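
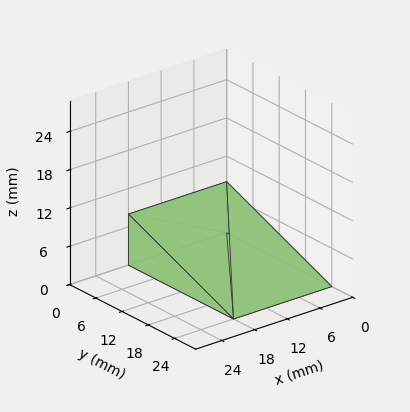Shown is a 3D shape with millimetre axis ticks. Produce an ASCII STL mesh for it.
Reading the render: the shape is a wedge (ramp): 18 × 24 mm base, rising to 8 mm along the y=0 edge and sloping linearly to z=0 at y=24 (dimensions read to the nearest mm from the axis ticks). For the STL, each face is triangulated and given an outward normal.

solid part
  facet normal 0.0000 0.0000 -1.0000
    outer loop
      vertex 18.000 24.000 0.000
      vertex 18.000 0.000 0.000
      vertex 0.000 0.000 0.000
    endloop
  endfacet
  facet normal 0.0000 0.0000 -1.0000
    outer loop
      vertex 0.000 24.000 0.000
      vertex 18.000 24.000 0.000
      vertex 0.000 0.000 0.000
    endloop
  endfacet
  facet normal 0.0000 -1.0000 0.0000
    outer loop
      vertex 0.000 0.000 0.000
      vertex 18.000 0.000 0.000
      vertex 18.000 0.000 8.000
    endloop
  endfacet
  facet normal 0.0000 -1.0000 0.0000
    outer loop
      vertex 0.000 0.000 0.000
      vertex 18.000 0.000 8.000
      vertex 0.000 0.000 8.000
    endloop
  endfacet
  facet normal 0.0000 0.3162 0.9487
    outer loop
      vertex 0.000 0.000 8.000
      vertex 18.000 0.000 8.000
      vertex 18.000 24.000 0.000
    endloop
  endfacet
  facet normal 0.0000 0.3162 0.9487
    outer loop
      vertex 0.000 0.000 8.000
      vertex 18.000 24.000 0.000
      vertex 0.000 24.000 0.000
    endloop
  endfacet
  facet normal -1.0000 0.0000 0.0000
    outer loop
      vertex 0.000 0.000 8.000
      vertex 0.000 24.000 0.000
      vertex 0.000 0.000 0.000
    endloop
  endfacet
  facet normal 1.0000 0.0000 0.0000
    outer loop
      vertex 18.000 0.000 0.000
      vertex 18.000 24.000 0.000
      vertex 18.000 0.000 8.000
    endloop
  endfacet
endsolid part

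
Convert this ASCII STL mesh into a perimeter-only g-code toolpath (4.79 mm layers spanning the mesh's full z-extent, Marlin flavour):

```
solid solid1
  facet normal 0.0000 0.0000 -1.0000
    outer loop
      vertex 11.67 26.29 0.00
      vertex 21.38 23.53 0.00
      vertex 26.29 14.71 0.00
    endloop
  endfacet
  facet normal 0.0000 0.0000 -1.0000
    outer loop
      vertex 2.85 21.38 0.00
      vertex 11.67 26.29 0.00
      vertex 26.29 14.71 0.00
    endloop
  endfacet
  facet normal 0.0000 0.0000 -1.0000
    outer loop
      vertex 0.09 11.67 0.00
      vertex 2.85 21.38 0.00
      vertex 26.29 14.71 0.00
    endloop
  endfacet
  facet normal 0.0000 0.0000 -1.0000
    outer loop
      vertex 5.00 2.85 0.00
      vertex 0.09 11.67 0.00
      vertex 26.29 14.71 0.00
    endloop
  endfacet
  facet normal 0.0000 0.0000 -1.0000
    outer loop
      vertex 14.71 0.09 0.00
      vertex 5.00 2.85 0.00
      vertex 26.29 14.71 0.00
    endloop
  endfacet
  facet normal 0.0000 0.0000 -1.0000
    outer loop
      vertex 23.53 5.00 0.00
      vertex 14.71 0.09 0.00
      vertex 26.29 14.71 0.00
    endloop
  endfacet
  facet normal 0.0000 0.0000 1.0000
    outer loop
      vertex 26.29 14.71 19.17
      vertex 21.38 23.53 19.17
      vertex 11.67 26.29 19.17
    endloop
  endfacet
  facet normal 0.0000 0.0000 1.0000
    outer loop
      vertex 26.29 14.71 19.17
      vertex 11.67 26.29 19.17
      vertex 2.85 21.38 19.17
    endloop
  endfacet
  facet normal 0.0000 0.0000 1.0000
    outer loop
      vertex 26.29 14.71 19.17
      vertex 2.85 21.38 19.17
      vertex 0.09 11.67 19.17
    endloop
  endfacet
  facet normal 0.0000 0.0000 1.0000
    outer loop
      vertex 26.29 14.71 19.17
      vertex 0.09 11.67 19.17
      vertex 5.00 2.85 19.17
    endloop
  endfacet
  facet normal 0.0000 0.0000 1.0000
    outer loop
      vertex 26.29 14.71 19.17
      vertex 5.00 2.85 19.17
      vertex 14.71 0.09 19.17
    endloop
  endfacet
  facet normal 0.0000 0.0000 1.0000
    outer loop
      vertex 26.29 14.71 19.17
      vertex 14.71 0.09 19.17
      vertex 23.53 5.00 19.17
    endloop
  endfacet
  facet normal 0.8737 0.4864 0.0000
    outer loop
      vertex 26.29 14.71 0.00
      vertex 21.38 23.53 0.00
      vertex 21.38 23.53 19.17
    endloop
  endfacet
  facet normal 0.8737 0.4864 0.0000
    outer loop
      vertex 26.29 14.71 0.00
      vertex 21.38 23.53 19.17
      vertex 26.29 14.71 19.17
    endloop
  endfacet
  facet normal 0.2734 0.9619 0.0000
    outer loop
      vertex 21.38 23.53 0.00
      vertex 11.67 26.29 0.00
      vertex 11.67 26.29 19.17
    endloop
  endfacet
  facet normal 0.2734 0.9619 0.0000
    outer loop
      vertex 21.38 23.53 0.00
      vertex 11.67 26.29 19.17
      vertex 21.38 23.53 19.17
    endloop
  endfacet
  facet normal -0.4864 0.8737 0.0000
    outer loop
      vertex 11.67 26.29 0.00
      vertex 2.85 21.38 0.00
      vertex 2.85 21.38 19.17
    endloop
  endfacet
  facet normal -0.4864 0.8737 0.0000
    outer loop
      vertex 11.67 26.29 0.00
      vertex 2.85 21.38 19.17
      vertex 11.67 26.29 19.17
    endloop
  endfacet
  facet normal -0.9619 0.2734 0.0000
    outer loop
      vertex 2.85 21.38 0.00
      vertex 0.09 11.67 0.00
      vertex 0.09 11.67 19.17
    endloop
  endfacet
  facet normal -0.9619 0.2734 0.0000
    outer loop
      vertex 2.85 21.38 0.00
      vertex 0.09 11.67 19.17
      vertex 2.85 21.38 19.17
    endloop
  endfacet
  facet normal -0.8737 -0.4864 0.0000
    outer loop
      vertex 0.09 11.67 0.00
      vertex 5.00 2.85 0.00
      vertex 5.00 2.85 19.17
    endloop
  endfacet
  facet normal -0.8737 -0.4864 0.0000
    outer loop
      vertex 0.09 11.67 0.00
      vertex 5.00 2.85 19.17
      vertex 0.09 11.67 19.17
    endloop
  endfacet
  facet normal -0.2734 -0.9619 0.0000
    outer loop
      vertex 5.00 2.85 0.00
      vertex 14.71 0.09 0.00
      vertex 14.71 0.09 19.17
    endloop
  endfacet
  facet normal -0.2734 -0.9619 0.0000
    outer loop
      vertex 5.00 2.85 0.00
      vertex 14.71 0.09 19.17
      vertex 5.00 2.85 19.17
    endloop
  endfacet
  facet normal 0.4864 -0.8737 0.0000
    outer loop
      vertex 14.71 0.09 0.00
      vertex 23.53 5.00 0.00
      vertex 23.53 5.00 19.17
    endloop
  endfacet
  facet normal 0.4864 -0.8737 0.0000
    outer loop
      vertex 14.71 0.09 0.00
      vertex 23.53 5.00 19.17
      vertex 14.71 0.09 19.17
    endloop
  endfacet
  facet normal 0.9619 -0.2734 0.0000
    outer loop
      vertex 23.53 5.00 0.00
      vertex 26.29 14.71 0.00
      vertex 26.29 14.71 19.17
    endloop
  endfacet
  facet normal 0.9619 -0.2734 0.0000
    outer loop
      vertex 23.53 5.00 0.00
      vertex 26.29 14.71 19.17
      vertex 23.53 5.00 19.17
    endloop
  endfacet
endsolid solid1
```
; perimeter-only toolpath
G21 ; units = mm
G90 ; absolute positioning
G28 ; home
; layer 1
G0 Z4.79
G0 X26.29 Y14.71
G1 X21.38 Y23.53
G1 X11.67 Y26.29
G1 X2.85 Y21.38
G1 X0.09 Y11.67
G1 X5.00 Y2.85
G1 X14.71 Y0.09
G1 X23.53 Y5.00
G1 X26.29 Y14.71
; layer 2
G0 Z9.59
G0 X26.29 Y14.71
G1 X21.38 Y23.53
G1 X11.67 Y26.29
G1 X2.85 Y21.38
G1 X0.09 Y11.67
G1 X5.00 Y2.85
G1 X14.71 Y0.09
G1 X23.53 Y5.00
G1 X26.29 Y14.71
; layer 3
G0 Z14.38
G0 X26.29 Y14.71
G1 X21.38 Y23.53
G1 X11.67 Y26.29
G1 X2.85 Y21.38
G1 X0.09 Y11.67
G1 X5.00 Y2.85
G1 X14.71 Y0.09
G1 X23.53 Y5.00
G1 X26.29 Y14.71
; layer 4
G0 Z19.17
G0 X26.29 Y14.71
G1 X21.38 Y23.53
G1 X11.67 Y26.29
G1 X2.85 Y21.38
G1 X0.09 Y11.67
G1 X5.00 Y2.85
G1 X14.71 Y0.09
G1 X23.53 Y5.00
G1 X26.29 Y14.71
M2 ; end

The solid is a regular 8-sided prism (a cylinder approximated with 8 flat sides), circumscribed radius ≈ 13.2 mm, height ≈ 19.2 mm. Slicing at Δz = 4.79 mm — 4 equal slices spanning the solid's height, so layer i sits at z = i·h/4 — gives 4 non-empty perimeters. Each is a 8-segment closed polygon; G0 lifts to the layer z and rapids to the start vertex, then G1 traces the edges.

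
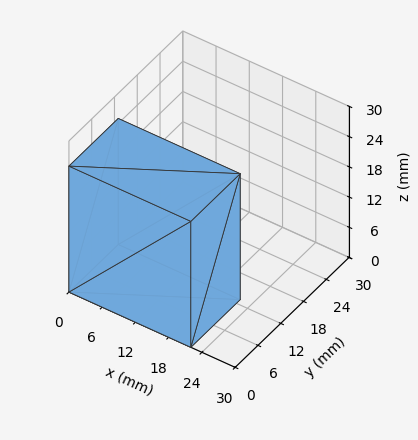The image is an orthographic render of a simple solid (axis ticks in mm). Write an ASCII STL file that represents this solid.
Reading the render: the shape is a rectangular box, roughly 22 × 13 mm footprint and 25 mm tall (dimensions read to the nearest mm from the axis ticks). For the STL, each face is triangulated and given an outward normal.

solid part
  facet normal 0.0000 0.0000 -1.0000
    outer loop
      vertex 22.00 13.00 0.00
      vertex 22.00 0.00 0.00
      vertex 0.00 0.00 0.00
    endloop
  endfacet
  facet normal 0.0000 0.0000 -1.0000
    outer loop
      vertex 0.00 13.00 0.00
      vertex 22.00 13.00 0.00
      vertex 0.00 0.00 0.00
    endloop
  endfacet
  facet normal 0.0000 0.0000 1.0000
    outer loop
      vertex 0.00 0.00 25.00
      vertex 22.00 0.00 25.00
      vertex 22.00 13.00 25.00
    endloop
  endfacet
  facet normal 0.0000 0.0000 1.0000
    outer loop
      vertex 0.00 0.00 25.00
      vertex 22.00 13.00 25.00
      vertex 0.00 13.00 25.00
    endloop
  endfacet
  facet normal 0.0000 -1.0000 0.0000
    outer loop
      vertex 0.00 0.00 0.00
      vertex 22.00 0.00 0.00
      vertex 22.00 0.00 25.00
    endloop
  endfacet
  facet normal 0.0000 -1.0000 0.0000
    outer loop
      vertex 0.00 0.00 0.00
      vertex 22.00 0.00 25.00
      vertex 0.00 0.00 25.00
    endloop
  endfacet
  facet normal 0.0000 1.0000 0.0000
    outer loop
      vertex 22.00 13.00 25.00
      vertex 22.00 13.00 0.00
      vertex 0.00 13.00 0.00
    endloop
  endfacet
  facet normal 0.0000 1.0000 0.0000
    outer loop
      vertex 0.00 13.00 25.00
      vertex 22.00 13.00 25.00
      vertex 0.00 13.00 0.00
    endloop
  endfacet
  facet normal -1.0000 0.0000 0.0000
    outer loop
      vertex 0.00 13.00 25.00
      vertex 0.00 13.00 0.00
      vertex 0.00 0.00 0.00
    endloop
  endfacet
  facet normal -1.0000 0.0000 0.0000
    outer loop
      vertex 0.00 0.00 25.00
      vertex 0.00 13.00 25.00
      vertex 0.00 0.00 0.00
    endloop
  endfacet
  facet normal 1.0000 0.0000 0.0000
    outer loop
      vertex 22.00 0.00 0.00
      vertex 22.00 13.00 0.00
      vertex 22.00 13.00 25.00
    endloop
  endfacet
  facet normal 1.0000 0.0000 0.0000
    outer loop
      vertex 22.00 0.00 0.00
      vertex 22.00 13.00 25.00
      vertex 22.00 0.00 25.00
    endloop
  endfacet
endsolid part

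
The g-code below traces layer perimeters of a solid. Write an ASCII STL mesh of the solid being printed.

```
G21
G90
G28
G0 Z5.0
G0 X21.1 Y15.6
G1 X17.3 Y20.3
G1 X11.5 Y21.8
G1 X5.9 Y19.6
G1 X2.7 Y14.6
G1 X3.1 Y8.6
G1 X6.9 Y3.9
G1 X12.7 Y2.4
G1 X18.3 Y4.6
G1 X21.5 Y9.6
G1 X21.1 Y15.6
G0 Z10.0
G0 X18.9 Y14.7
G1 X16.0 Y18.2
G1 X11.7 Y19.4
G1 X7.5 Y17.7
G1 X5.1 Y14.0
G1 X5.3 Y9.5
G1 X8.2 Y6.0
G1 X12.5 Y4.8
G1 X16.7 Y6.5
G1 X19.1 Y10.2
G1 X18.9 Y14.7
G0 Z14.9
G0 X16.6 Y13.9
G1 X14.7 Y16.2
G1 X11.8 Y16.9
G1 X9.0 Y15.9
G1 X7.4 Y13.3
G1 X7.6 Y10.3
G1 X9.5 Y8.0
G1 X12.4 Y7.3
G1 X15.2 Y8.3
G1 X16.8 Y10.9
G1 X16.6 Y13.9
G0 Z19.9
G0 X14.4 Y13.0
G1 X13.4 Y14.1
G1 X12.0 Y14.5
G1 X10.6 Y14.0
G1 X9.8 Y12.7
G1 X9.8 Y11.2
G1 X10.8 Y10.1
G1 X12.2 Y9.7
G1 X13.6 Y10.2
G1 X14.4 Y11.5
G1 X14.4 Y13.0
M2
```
solid part
  facet normal 0.0000 0.0000 -1.0000
    outer loop
      vertex 11.4 24.2 0.0
      vertex 18.6 22.3 0.0
      vertex 23.4 16.5 0.0
    endloop
  endfacet
  facet normal 0.0000 0.0000 -1.0000
    outer loop
      vertex 4.4 21.5 0.0
      vertex 11.4 24.2 0.0
      vertex 23.4 16.5 0.0
    endloop
  endfacet
  facet normal 0.0000 0.0000 -1.0000
    outer loop
      vertex 0.4 15.2 0.0
      vertex 4.4 21.5 0.0
      vertex 23.4 16.5 0.0
    endloop
  endfacet
  facet normal 0.0000 0.0000 -1.0000
    outer loop
      vertex 0.8 7.7 0.0
      vertex 0.4 15.2 0.0
      vertex 23.4 16.5 0.0
    endloop
  endfacet
  facet normal 0.0000 0.0000 -1.0000
    outer loop
      vertex 5.6 1.9 0.0
      vertex 0.8 7.7 0.0
      vertex 23.4 16.5 0.0
    endloop
  endfacet
  facet normal 0.0000 0.0000 -1.0000
    outer loop
      vertex 12.8 0.0 0.0
      vertex 5.6 1.9 0.0
      vertex 23.4 16.5 0.0
    endloop
  endfacet
  facet normal 0.0000 0.0000 -1.0000
    outer loop
      vertex 19.8 2.7 0.0
      vertex 12.8 0.0 0.0
      vertex 23.4 16.5 0.0
    endloop
  endfacet
  facet normal 0.0000 0.0000 -1.0000
    outer loop
      vertex 23.8 9.0 0.0
      vertex 19.8 2.7 0.0
      vertex 23.4 16.5 0.0
    endloop
  endfacet
  facet normal 0.6993 0.5787 0.4196
    outer loop
      vertex 23.4 16.5 0.0
      vertex 18.6 22.3 0.0
      vertex 12.1 12.1 24.9
    endloop
  endfacet
  facet normal 0.2316 0.8775 0.4199
    outer loop
      vertex 18.6 22.3 0.0
      vertex 11.4 24.2 0.0
      vertex 12.1 12.1 24.9
    endloop
  endfacet
  facet normal -0.3265 0.8465 0.4205
    outer loop
      vertex 11.4 24.2 0.0
      vertex 4.4 21.5 0.0
      vertex 12.1 12.1 24.9
    endloop
  endfacet
  facet normal -0.7660 0.4863 0.4205
    outer loop
      vertex 4.4 21.5 0.0
      vertex 0.4 15.2 0.0
      vertex 12.1 12.1 24.9
    endloop
  endfacet
  facet normal -0.9063 -0.0483 0.4198
    outer loop
      vertex 0.4 15.2 0.0
      vertex 0.8 7.7 0.0
      vertex 12.1 12.1 24.9
    endloop
  endfacet
  facet normal -0.6993 -0.5787 0.4196
    outer loop
      vertex 0.8 7.7 0.0
      vertex 5.6 1.9 0.0
      vertex 12.1 12.1 24.9
    endloop
  endfacet
  facet normal -0.2316 -0.8775 0.4199
    outer loop
      vertex 5.6 1.9 0.0
      vertex 12.8 0.0 0.0
      vertex 12.1 12.1 24.9
    endloop
  endfacet
  facet normal 0.3265 -0.8465 0.4205
    outer loop
      vertex 12.8 0.0 0.0
      vertex 19.8 2.7 0.0
      vertex 12.1 12.1 24.9
    endloop
  endfacet
  facet normal 0.7660 -0.4863 0.4205
    outer loop
      vertex 19.8 2.7 0.0
      vertex 23.8 9.0 0.0
      vertex 12.1 12.1 24.9
    endloop
  endfacet
  facet normal 0.9063 0.0483 0.4198
    outer loop
      vertex 23.8 9.0 0.0
      vertex 23.4 16.5 0.0
      vertex 12.1 12.1 24.9
    endloop
  endfacet
endsolid part

The G0 Z moves step by Δz≈5.0 mm. The G1 loops shrink linearly with z, so the solid tapers from its base footprint up to z≈24.9. Closing with a flat bottom cap and the tapered top and triangulating gives 18 facets — a regular 10-sided pyramid, base circumscribed radius ≈ 12.1 mm, apex at z ≈ 24.9 mm.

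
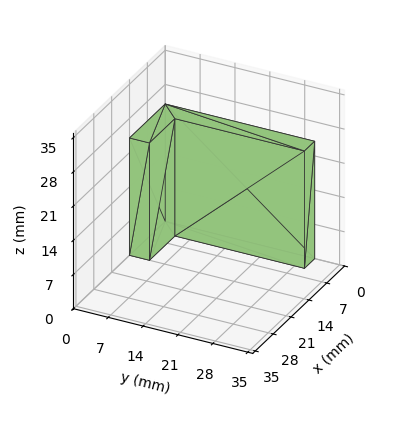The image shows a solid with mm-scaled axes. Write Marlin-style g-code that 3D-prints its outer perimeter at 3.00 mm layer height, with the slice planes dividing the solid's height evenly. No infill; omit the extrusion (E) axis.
Reading the render: the shape is an L-shaped prism: outer 14 × 30 mm, arm thicknesses ≈ 4 mm (horizontal) and 4 mm (vertical), extruded 24 mm in z (dimensions read to the nearest mm from the axis ticks). For the g-code, the solid's height is divided into equal slices at the stated Δz and each level perimeter traced with G1 moves after a G0 lift.

; perimeter-only toolpath
G21 ; units = mm
G90 ; absolute positioning
G28 ; home
; layer 1
G0 Z3.00
G0 X0.00 Y0.00
G1 X14.00 Y0.00
G1 X14.00 Y4.00
G1 X4.00 Y4.00
G1 X4.00 Y30.00
G1 X0.00 Y30.00
G1 X0.00 Y0.00
; layer 2
G0 Z6.00
G0 X0.00 Y0.00
G1 X14.00 Y0.00
G1 X14.00 Y4.00
G1 X4.00 Y4.00
G1 X4.00 Y30.00
G1 X0.00 Y30.00
G1 X0.00 Y0.00
; layer 3
G0 Z9.00
G0 X0.00 Y0.00
G1 X14.00 Y0.00
G1 X14.00 Y4.00
G1 X4.00 Y4.00
G1 X4.00 Y30.00
G1 X0.00 Y30.00
G1 X0.00 Y0.00
; layer 4
G0 Z12.00
G0 X0.00 Y0.00
G1 X14.00 Y0.00
G1 X14.00 Y4.00
G1 X4.00 Y4.00
G1 X4.00 Y30.00
G1 X0.00 Y30.00
G1 X0.00 Y0.00
; layer 5
G0 Z15.00
G0 X0.00 Y0.00
G1 X14.00 Y0.00
G1 X14.00 Y4.00
G1 X4.00 Y4.00
G1 X4.00 Y30.00
G1 X0.00 Y30.00
G1 X0.00 Y0.00
; layer 6
G0 Z18.00
G0 X0.00 Y0.00
G1 X14.00 Y0.00
G1 X14.00 Y4.00
G1 X4.00 Y4.00
G1 X4.00 Y30.00
G1 X0.00 Y30.00
G1 X0.00 Y0.00
; layer 7
G0 Z21.00
G0 X0.00 Y0.00
G1 X14.00 Y0.00
G1 X14.00 Y4.00
G1 X4.00 Y4.00
G1 X4.00 Y30.00
G1 X0.00 Y30.00
G1 X0.00 Y0.00
; layer 8
G0 Z24.00
G0 X0.00 Y0.00
G1 X14.00 Y0.00
G1 X14.00 Y4.00
G1 X4.00 Y4.00
G1 X4.00 Y30.00
G1 X0.00 Y30.00
G1 X0.00 Y0.00
M2 ; end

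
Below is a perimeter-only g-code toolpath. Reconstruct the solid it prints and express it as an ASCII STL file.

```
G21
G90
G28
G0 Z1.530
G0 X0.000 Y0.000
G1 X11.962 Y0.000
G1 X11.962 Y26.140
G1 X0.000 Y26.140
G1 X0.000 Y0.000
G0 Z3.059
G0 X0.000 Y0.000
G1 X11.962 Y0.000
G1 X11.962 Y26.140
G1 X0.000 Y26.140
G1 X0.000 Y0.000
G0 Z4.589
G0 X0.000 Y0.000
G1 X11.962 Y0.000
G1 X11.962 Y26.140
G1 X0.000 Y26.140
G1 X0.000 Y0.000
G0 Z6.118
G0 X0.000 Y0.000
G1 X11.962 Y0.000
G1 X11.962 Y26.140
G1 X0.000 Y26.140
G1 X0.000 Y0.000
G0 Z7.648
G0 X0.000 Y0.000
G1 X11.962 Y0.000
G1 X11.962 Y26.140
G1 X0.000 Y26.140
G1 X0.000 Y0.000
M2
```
solid part
  facet normal 0.0000 0.0000 -1.0000
    outer loop
      vertex 11.962 26.140 0.000
      vertex 11.962 0.000 0.000
      vertex 0.000 0.000 0.000
    endloop
  endfacet
  facet normal 0.0000 0.0000 -1.0000
    outer loop
      vertex 0.000 26.140 0.000
      vertex 11.962 26.140 0.000
      vertex 0.000 0.000 0.000
    endloop
  endfacet
  facet normal 0.0000 0.0000 1.0000
    outer loop
      vertex 0.000 0.000 7.648
      vertex 11.962 0.000 7.648
      vertex 11.962 26.140 7.648
    endloop
  endfacet
  facet normal 0.0000 0.0000 1.0000
    outer loop
      vertex 0.000 0.000 7.648
      vertex 11.962 26.140 7.648
      vertex 0.000 26.140 7.648
    endloop
  endfacet
  facet normal 0.0000 -1.0000 0.0000
    outer loop
      vertex 0.000 0.000 0.000
      vertex 11.962 0.000 0.000
      vertex 11.962 0.000 7.648
    endloop
  endfacet
  facet normal 0.0000 -1.0000 0.0000
    outer loop
      vertex 0.000 0.000 0.000
      vertex 11.962 0.000 7.648
      vertex 0.000 0.000 7.648
    endloop
  endfacet
  facet normal 0.0000 1.0000 0.0000
    outer loop
      vertex 11.962 26.140 7.648
      vertex 11.962 26.140 0.000
      vertex 0.000 26.140 0.000
    endloop
  endfacet
  facet normal 0.0000 1.0000 0.0000
    outer loop
      vertex 0.000 26.140 7.648
      vertex 11.962 26.140 7.648
      vertex 0.000 26.140 0.000
    endloop
  endfacet
  facet normal -1.0000 0.0000 0.0000
    outer loop
      vertex 0.000 26.140 7.648
      vertex 0.000 26.140 0.000
      vertex 0.000 0.000 0.000
    endloop
  endfacet
  facet normal -1.0000 0.0000 0.0000
    outer loop
      vertex 0.000 0.000 7.648
      vertex 0.000 26.140 7.648
      vertex 0.000 0.000 0.000
    endloop
  endfacet
  facet normal 1.0000 0.0000 0.0000
    outer loop
      vertex 11.962 0.000 0.000
      vertex 11.962 26.140 0.000
      vertex 11.962 26.140 7.648
    endloop
  endfacet
  facet normal 1.0000 0.0000 0.0000
    outer loop
      vertex 11.962 0.000 0.000
      vertex 11.962 26.140 7.648
      vertex 11.962 0.000 7.648
    endloop
  endfacet
endsolid part

The G0 Z moves step by Δz≈1.530 mm. Every layer's G1 loop is the same polygon, so the solid is a straight extrusion of it from z=0 to z≈7.65. Closing with flat bottom and top caps and triangulating gives 12 facets — a rectangular box, roughly 12 × 26.1 mm footprint and 7.65 mm tall.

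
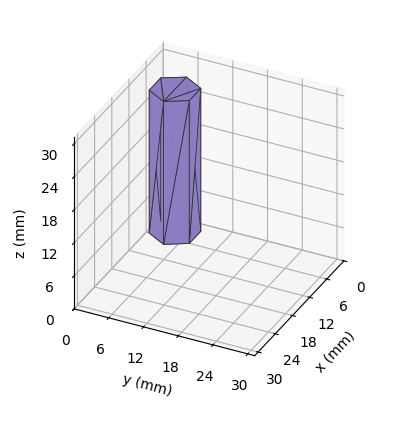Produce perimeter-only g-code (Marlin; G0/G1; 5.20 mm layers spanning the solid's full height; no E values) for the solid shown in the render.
Reading the render: the shape is a regular 6-sided prism (a cylinder approximated with 6 flat sides), circumscribed radius ≈ 4 mm, height ≈ 26 mm (dimensions read to the nearest mm from the axis ticks). For the g-code, the solid's height is divided into equal slices at the stated Δz and each level perimeter traced with G1 moves after a G0 lift.

; perimeter-only toolpath
G21 ; units = mm
G90 ; absolute positioning
G28 ; home
; layer 1
G0 Z5.20
G0 X8.00 Y4.00
G1 X6.00 Y7.46
G1 X2.00 Y7.46
G1 X0.00 Y4.00
G1 X2.00 Y0.54
G1 X6.00 Y0.54
G1 X8.00 Y4.00
; layer 2
G0 Z10.40
G0 X8.00 Y4.00
G1 X6.00 Y7.46
G1 X2.00 Y7.46
G1 X0.00 Y4.00
G1 X2.00 Y0.54
G1 X6.00 Y0.54
G1 X8.00 Y4.00
; layer 3
G0 Z15.60
G0 X8.00 Y4.00
G1 X6.00 Y7.46
G1 X2.00 Y7.46
G1 X0.00 Y4.00
G1 X2.00 Y0.54
G1 X6.00 Y0.54
G1 X8.00 Y4.00
; layer 4
G0 Z20.80
G0 X8.00 Y4.00
G1 X6.00 Y7.46
G1 X2.00 Y7.46
G1 X0.00 Y4.00
G1 X2.00 Y0.54
G1 X6.00 Y0.54
G1 X8.00 Y4.00
; layer 5
G0 Z26.00
G0 X8.00 Y4.00
G1 X6.00 Y7.46
G1 X2.00 Y7.46
G1 X0.00 Y4.00
G1 X2.00 Y0.54
G1 X6.00 Y0.54
G1 X8.00 Y4.00
M2 ; end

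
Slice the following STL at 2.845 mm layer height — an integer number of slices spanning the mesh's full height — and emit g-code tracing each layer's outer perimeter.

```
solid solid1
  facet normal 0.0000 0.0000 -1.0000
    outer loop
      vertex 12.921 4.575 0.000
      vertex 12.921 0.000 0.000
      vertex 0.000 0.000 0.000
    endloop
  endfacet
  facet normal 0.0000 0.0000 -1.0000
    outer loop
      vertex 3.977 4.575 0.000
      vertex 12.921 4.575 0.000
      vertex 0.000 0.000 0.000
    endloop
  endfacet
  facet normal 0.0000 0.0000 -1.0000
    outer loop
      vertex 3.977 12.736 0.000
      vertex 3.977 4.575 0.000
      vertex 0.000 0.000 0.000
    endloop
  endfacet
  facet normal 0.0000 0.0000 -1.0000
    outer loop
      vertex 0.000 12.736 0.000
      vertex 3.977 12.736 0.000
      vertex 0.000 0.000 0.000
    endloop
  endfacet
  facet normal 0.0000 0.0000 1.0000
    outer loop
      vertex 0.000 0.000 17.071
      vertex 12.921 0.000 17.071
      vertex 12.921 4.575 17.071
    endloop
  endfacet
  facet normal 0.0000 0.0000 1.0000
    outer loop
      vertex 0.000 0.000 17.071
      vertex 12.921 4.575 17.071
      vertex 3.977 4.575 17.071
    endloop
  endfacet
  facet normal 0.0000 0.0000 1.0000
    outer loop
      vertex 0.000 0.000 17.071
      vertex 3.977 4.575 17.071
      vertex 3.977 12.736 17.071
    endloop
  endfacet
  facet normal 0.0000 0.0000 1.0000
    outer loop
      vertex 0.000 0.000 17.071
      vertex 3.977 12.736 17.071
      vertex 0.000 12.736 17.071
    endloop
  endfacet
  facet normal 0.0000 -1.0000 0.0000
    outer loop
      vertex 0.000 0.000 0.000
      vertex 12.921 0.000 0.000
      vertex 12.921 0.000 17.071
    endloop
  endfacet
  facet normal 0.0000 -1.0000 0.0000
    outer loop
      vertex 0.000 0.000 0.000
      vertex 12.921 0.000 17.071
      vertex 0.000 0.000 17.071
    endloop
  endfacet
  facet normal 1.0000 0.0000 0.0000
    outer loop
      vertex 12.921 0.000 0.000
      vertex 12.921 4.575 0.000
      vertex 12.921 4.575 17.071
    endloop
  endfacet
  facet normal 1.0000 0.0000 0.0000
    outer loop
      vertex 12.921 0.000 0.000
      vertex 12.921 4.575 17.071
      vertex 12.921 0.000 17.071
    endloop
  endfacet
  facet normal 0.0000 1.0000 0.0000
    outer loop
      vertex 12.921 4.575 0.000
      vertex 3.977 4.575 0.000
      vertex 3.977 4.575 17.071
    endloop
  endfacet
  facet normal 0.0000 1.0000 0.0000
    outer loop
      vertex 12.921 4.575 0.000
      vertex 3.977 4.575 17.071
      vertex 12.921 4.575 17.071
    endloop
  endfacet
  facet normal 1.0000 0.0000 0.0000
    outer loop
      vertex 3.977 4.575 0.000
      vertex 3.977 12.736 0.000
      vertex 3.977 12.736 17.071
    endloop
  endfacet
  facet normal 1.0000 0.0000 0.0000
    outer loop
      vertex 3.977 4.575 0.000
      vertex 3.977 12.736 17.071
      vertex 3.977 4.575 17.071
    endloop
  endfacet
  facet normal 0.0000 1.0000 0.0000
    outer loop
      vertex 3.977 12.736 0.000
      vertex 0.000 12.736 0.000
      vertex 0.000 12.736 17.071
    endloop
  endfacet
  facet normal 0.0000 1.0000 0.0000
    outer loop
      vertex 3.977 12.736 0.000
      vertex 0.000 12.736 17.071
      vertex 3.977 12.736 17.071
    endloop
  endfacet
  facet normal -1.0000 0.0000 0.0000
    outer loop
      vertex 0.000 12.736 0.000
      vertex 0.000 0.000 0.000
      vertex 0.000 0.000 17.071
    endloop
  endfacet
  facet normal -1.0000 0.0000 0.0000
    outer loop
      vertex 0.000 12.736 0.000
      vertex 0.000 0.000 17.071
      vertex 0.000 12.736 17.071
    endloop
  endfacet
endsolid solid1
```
; perimeter-only toolpath
G21 ; units = mm
G90 ; absolute positioning
G28 ; home
; layer 1
G0 Z2.845
G0 X0.000 Y0.000
G1 X12.921 Y0.000
G1 X12.921 Y4.575
G1 X3.977 Y4.575
G1 X3.977 Y12.736
G1 X0.000 Y12.736
G1 X0.000 Y0.000
; layer 2
G0 Z5.690
G0 X0.000 Y0.000
G1 X12.921 Y0.000
G1 X12.921 Y4.575
G1 X3.977 Y4.575
G1 X3.977 Y12.736
G1 X0.000 Y12.736
G1 X0.000 Y0.000
; layer 3
G0 Z8.536
G0 X0.000 Y0.000
G1 X12.921 Y0.000
G1 X12.921 Y4.575
G1 X3.977 Y4.575
G1 X3.977 Y12.736
G1 X0.000 Y12.736
G1 X0.000 Y0.000
; layer 4
G0 Z11.381
G0 X0.000 Y0.000
G1 X12.921 Y0.000
G1 X12.921 Y4.575
G1 X3.977 Y4.575
G1 X3.977 Y12.736
G1 X0.000 Y12.736
G1 X0.000 Y0.000
; layer 5
G0 Z14.226
G0 X0.000 Y0.000
G1 X12.921 Y0.000
G1 X12.921 Y4.575
G1 X3.977 Y4.575
G1 X3.977 Y12.736
G1 X0.000 Y12.736
G1 X0.000 Y0.000
; layer 6
G0 Z17.071
G0 X0.000 Y0.000
G1 X12.921 Y0.000
G1 X12.921 Y4.575
G1 X3.977 Y4.575
G1 X3.977 Y12.736
G1 X0.000 Y12.736
G1 X0.000 Y0.000
M2 ; end

The solid is an L-shaped prism: outer 12.9 × 12.7 mm, arm thicknesses ≈ 4.58 mm (horizontal) and 3.98 mm (vertical), extruded 17.1 mm in z. Slicing at Δz = 2.845 mm — 6 equal slices spanning the solid's height, so layer i sits at z = i·h/6 — gives 6 non-empty perimeters. Each is a 6-segment closed polygon; G0 lifts to the layer z and rapids to the start vertex, then G1 traces the edges.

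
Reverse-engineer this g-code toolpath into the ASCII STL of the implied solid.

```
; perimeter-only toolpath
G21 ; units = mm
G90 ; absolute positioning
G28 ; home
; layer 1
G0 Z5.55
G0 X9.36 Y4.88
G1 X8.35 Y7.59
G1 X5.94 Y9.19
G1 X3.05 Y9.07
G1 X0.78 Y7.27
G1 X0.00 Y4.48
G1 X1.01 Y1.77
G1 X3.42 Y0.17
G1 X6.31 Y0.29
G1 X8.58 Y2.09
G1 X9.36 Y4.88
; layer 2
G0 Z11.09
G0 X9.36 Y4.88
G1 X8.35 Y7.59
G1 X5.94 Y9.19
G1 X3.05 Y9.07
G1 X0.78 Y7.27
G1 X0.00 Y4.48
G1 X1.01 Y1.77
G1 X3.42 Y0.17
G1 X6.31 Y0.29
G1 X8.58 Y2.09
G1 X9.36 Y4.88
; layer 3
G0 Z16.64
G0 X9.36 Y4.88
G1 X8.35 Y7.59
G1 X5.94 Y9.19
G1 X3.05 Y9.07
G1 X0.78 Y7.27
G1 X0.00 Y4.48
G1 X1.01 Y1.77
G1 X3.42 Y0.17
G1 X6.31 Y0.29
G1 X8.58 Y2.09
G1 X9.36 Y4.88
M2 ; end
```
solid part
  facet normal 0.0000 0.0000 -1.0000
    outer loop
      vertex 5.94 9.19 0.00
      vertex 8.35 7.59 0.00
      vertex 9.36 4.88 0.00
    endloop
  endfacet
  facet normal 0.0000 0.0000 -1.0000
    outer loop
      vertex 3.05 9.07 0.00
      vertex 5.94 9.19 0.00
      vertex 9.36 4.88 0.00
    endloop
  endfacet
  facet normal 0.0000 0.0000 -1.0000
    outer loop
      vertex 0.78 7.27 0.00
      vertex 3.05 9.07 0.00
      vertex 9.36 4.88 0.00
    endloop
  endfacet
  facet normal 0.0000 0.0000 -1.0000
    outer loop
      vertex 0.00 4.48 0.00
      vertex 0.78 7.27 0.00
      vertex 9.36 4.88 0.00
    endloop
  endfacet
  facet normal 0.0000 0.0000 -1.0000
    outer loop
      vertex 1.01 1.77 0.00
      vertex 0.00 4.48 0.00
      vertex 9.36 4.88 0.00
    endloop
  endfacet
  facet normal 0.0000 0.0000 -1.0000
    outer loop
      vertex 3.42 0.17 0.00
      vertex 1.01 1.77 0.00
      vertex 9.36 4.88 0.00
    endloop
  endfacet
  facet normal 0.0000 0.0000 -1.0000
    outer loop
      vertex 6.31 0.29 0.00
      vertex 3.42 0.17 0.00
      vertex 9.36 4.88 0.00
    endloop
  endfacet
  facet normal 0.0000 0.0000 -1.0000
    outer loop
      vertex 8.58 2.09 0.00
      vertex 6.31 0.29 0.00
      vertex 9.36 4.88 0.00
    endloop
  endfacet
  facet normal 0.0000 0.0000 1.0000
    outer loop
      vertex 9.36 4.88 16.64
      vertex 8.35 7.59 16.64
      vertex 5.94 9.19 16.64
    endloop
  endfacet
  facet normal 0.0000 0.0000 1.0000
    outer loop
      vertex 9.36 4.88 16.64
      vertex 5.94 9.19 16.64
      vertex 3.05 9.07 16.64
    endloop
  endfacet
  facet normal 0.0000 0.0000 1.0000
    outer loop
      vertex 9.36 4.88 16.64
      vertex 3.05 9.07 16.64
      vertex 0.78 7.27 16.64
    endloop
  endfacet
  facet normal 0.0000 0.0000 1.0000
    outer loop
      vertex 9.36 4.88 16.64
      vertex 0.78 7.27 16.64
      vertex 0.00 4.48 16.64
    endloop
  endfacet
  facet normal 0.0000 0.0000 1.0000
    outer loop
      vertex 9.36 4.88 16.64
      vertex 0.00 4.48 16.64
      vertex 1.01 1.77 16.64
    endloop
  endfacet
  facet normal 0.0000 0.0000 1.0000
    outer loop
      vertex 9.36 4.88 16.64
      vertex 1.01 1.77 16.64
      vertex 3.42 0.17 16.64
    endloop
  endfacet
  facet normal 0.0000 0.0000 1.0000
    outer loop
      vertex 9.36 4.88 16.64
      vertex 3.42 0.17 16.64
      vertex 6.31 0.29 16.64
    endloop
  endfacet
  facet normal 0.0000 0.0000 1.0000
    outer loop
      vertex 9.36 4.88 16.64
      vertex 6.31 0.29 16.64
      vertex 8.58 2.09 16.64
    endloop
  endfacet
  facet normal 0.9370 0.3492 0.0000
    outer loop
      vertex 9.36 4.88 0.00
      vertex 8.35 7.59 0.00
      vertex 8.35 7.59 16.64
    endloop
  endfacet
  facet normal 0.9370 0.3492 0.0000
    outer loop
      vertex 9.36 4.88 0.00
      vertex 8.35 7.59 16.64
      vertex 9.36 4.88 16.64
    endloop
  endfacet
  facet normal 0.5531 0.8331 0.0000
    outer loop
      vertex 8.35 7.59 0.00
      vertex 5.94 9.19 0.00
      vertex 5.94 9.19 16.64
    endloop
  endfacet
  facet normal 0.5531 0.8331 0.0000
    outer loop
      vertex 8.35 7.59 0.00
      vertex 5.94 9.19 16.64
      vertex 8.35 7.59 16.64
    endloop
  endfacet
  facet normal -0.0415 0.9991 0.0000
    outer loop
      vertex 5.94 9.19 0.00
      vertex 3.05 9.07 0.00
      vertex 3.05 9.07 16.64
    endloop
  endfacet
  facet normal -0.0415 0.9991 0.0000
    outer loop
      vertex 5.94 9.19 0.00
      vertex 3.05 9.07 16.64
      vertex 5.94 9.19 16.64
    endloop
  endfacet
  facet normal -0.6213 0.7836 0.0000
    outer loop
      vertex 3.05 9.07 0.00
      vertex 0.78 7.27 0.00
      vertex 0.78 7.27 16.64
    endloop
  endfacet
  facet normal -0.6213 0.7836 0.0000
    outer loop
      vertex 3.05 9.07 0.00
      vertex 0.78 7.27 16.64
      vertex 3.05 9.07 16.64
    endloop
  endfacet
  facet normal -0.9631 0.2692 0.0000
    outer loop
      vertex 0.78 7.27 0.00
      vertex 0.00 4.48 0.00
      vertex 0.00 4.48 16.64
    endloop
  endfacet
  facet normal -0.9631 0.2692 0.0000
    outer loop
      vertex 0.78 7.27 0.00
      vertex 0.00 4.48 16.64
      vertex 0.78 7.27 16.64
    endloop
  endfacet
  facet normal -0.9370 -0.3492 0.0000
    outer loop
      vertex 0.00 4.48 0.00
      vertex 1.01 1.77 0.00
      vertex 1.01 1.77 16.64
    endloop
  endfacet
  facet normal -0.9370 -0.3492 0.0000
    outer loop
      vertex 0.00 4.48 0.00
      vertex 1.01 1.77 16.64
      vertex 0.00 4.48 16.64
    endloop
  endfacet
  facet normal -0.5531 -0.8331 0.0000
    outer loop
      vertex 1.01 1.77 0.00
      vertex 3.42 0.17 0.00
      vertex 3.42 0.17 16.64
    endloop
  endfacet
  facet normal -0.5531 -0.8331 0.0000
    outer loop
      vertex 1.01 1.77 0.00
      vertex 3.42 0.17 16.64
      vertex 1.01 1.77 16.64
    endloop
  endfacet
  facet normal 0.0415 -0.9991 0.0000
    outer loop
      vertex 3.42 0.17 0.00
      vertex 6.31 0.29 0.00
      vertex 6.31 0.29 16.64
    endloop
  endfacet
  facet normal 0.0415 -0.9991 0.0000
    outer loop
      vertex 3.42 0.17 0.00
      vertex 6.31 0.29 16.64
      vertex 3.42 0.17 16.64
    endloop
  endfacet
  facet normal 0.6213 -0.7836 0.0000
    outer loop
      vertex 6.31 0.29 0.00
      vertex 8.58 2.09 0.00
      vertex 8.58 2.09 16.64
    endloop
  endfacet
  facet normal 0.6213 -0.7836 0.0000
    outer loop
      vertex 6.31 0.29 0.00
      vertex 8.58 2.09 16.64
      vertex 6.31 0.29 16.64
    endloop
  endfacet
  facet normal 0.9631 -0.2692 0.0000
    outer loop
      vertex 8.58 2.09 0.00
      vertex 9.36 4.88 0.00
      vertex 9.36 4.88 16.64
    endloop
  endfacet
  facet normal 0.9631 -0.2692 0.0000
    outer loop
      vertex 8.58 2.09 0.00
      vertex 9.36 4.88 16.64
      vertex 8.58 2.09 16.64
    endloop
  endfacet
endsolid part

The G0 Z moves step by Δz≈5.55 mm. Every layer's G1 loop is the same polygon, so the solid is a straight extrusion of it from z=0 to z≈16.6. Closing with flat bottom and top caps and triangulating gives 36 facets — a regular 10-sided prism (a cylinder approximated with 10 flat sides), circumscribed radius ≈ 4.68 mm, height ≈ 16.6 mm.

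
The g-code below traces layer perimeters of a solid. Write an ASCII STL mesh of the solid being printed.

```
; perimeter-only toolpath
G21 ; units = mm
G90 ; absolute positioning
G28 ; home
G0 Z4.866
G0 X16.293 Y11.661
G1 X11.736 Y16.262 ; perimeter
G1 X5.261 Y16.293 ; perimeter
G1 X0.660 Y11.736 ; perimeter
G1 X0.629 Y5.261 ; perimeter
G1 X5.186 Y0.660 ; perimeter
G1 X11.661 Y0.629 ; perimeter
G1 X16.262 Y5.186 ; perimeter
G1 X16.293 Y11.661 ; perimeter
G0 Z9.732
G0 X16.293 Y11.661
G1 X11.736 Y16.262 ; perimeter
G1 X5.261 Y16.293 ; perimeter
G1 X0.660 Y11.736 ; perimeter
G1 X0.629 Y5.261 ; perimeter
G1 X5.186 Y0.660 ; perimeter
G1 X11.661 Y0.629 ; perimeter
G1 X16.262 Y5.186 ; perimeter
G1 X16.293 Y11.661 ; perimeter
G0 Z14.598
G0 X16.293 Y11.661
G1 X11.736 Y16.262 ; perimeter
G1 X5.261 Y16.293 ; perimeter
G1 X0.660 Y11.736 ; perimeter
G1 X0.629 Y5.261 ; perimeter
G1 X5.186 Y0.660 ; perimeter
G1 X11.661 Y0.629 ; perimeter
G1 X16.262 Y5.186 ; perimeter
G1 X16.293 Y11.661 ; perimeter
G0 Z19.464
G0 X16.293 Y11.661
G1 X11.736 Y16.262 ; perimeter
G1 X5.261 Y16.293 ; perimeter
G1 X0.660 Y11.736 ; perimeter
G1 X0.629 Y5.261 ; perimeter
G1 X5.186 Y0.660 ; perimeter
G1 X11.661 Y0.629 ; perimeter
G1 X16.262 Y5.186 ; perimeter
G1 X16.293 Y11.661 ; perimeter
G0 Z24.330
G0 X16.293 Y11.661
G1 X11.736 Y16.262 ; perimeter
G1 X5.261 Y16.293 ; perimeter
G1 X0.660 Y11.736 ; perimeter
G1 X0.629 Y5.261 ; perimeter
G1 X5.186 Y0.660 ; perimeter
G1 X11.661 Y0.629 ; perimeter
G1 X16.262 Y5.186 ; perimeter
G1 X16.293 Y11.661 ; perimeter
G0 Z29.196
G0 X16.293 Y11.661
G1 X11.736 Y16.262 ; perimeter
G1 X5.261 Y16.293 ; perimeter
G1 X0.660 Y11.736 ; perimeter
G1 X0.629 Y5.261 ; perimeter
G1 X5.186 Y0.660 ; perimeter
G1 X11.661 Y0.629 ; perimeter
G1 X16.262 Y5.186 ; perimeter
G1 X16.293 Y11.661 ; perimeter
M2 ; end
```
solid part
  facet normal 0.0000 0.0000 -1.0000
    outer loop
      vertex 5.261 16.293 0.000
      vertex 11.736 16.262 0.000
      vertex 16.293 11.661 0.000
    endloop
  endfacet
  facet normal 0.0000 0.0000 -1.0000
    outer loop
      vertex 0.660 11.736 0.000
      vertex 5.261 16.293 0.000
      vertex 16.293 11.661 0.000
    endloop
  endfacet
  facet normal 0.0000 0.0000 -1.0000
    outer loop
      vertex 0.629 5.261 0.000
      vertex 0.660 11.736 0.000
      vertex 16.293 11.661 0.000
    endloop
  endfacet
  facet normal 0.0000 0.0000 -1.0000
    outer loop
      vertex 5.186 0.660 0.000
      vertex 0.629 5.261 0.000
      vertex 16.293 11.661 0.000
    endloop
  endfacet
  facet normal 0.0000 0.0000 -1.0000
    outer loop
      vertex 11.661 0.629 0.000
      vertex 5.186 0.660 0.000
      vertex 16.293 11.661 0.000
    endloop
  endfacet
  facet normal 0.0000 0.0000 -1.0000
    outer loop
      vertex 16.262 5.186 0.000
      vertex 11.661 0.629 0.000
      vertex 16.293 11.661 0.000
    endloop
  endfacet
  facet normal 0.0000 0.0000 1.0000
    outer loop
      vertex 16.293 11.661 29.196
      vertex 11.736 16.262 29.196
      vertex 5.261 16.293 29.196
    endloop
  endfacet
  facet normal 0.0000 0.0000 1.0000
    outer loop
      vertex 16.293 11.661 29.196
      vertex 5.261 16.293 29.196
      vertex 0.660 11.736 29.196
    endloop
  endfacet
  facet normal 0.0000 0.0000 1.0000
    outer loop
      vertex 16.293 11.661 29.196
      vertex 0.660 11.736 29.196
      vertex 0.629 5.261 29.196
    endloop
  endfacet
  facet normal 0.0000 0.0000 1.0000
    outer loop
      vertex 16.293 11.661 29.196
      vertex 0.629 5.261 29.196
      vertex 5.186 0.660 29.196
    endloop
  endfacet
  facet normal 0.0000 0.0000 1.0000
    outer loop
      vertex 16.293 11.661 29.196
      vertex 5.186 0.660 29.196
      vertex 11.661 0.629 29.196
    endloop
  endfacet
  facet normal 0.0000 0.0000 1.0000
    outer loop
      vertex 16.293 11.661 29.196
      vertex 11.661 0.629 29.196
      vertex 16.262 5.186 29.196
    endloop
  endfacet
  facet normal 0.7105 0.7037 0.0000
    outer loop
      vertex 16.293 11.661 0.000
      vertex 11.736 16.262 0.000
      vertex 11.736 16.262 29.196
    endloop
  endfacet
  facet normal 0.7105 0.7037 0.0000
    outer loop
      vertex 16.293 11.661 0.000
      vertex 11.736 16.262 29.196
      vertex 16.293 11.661 29.196
    endloop
  endfacet
  facet normal 0.0048 1.0000 0.0000
    outer loop
      vertex 11.736 16.262 0.000
      vertex 5.261 16.293 0.000
      vertex 5.261 16.293 29.196
    endloop
  endfacet
  facet normal 0.0048 1.0000 0.0000
    outer loop
      vertex 11.736 16.262 0.000
      vertex 5.261 16.293 29.196
      vertex 11.736 16.262 29.196
    endloop
  endfacet
  facet normal -0.7037 0.7105 0.0000
    outer loop
      vertex 5.261 16.293 0.000
      vertex 0.660 11.736 0.000
      vertex 0.660 11.736 29.196
    endloop
  endfacet
  facet normal -0.7037 0.7105 0.0000
    outer loop
      vertex 5.261 16.293 0.000
      vertex 0.660 11.736 29.196
      vertex 5.261 16.293 29.196
    endloop
  endfacet
  facet normal -1.0000 0.0048 0.0000
    outer loop
      vertex 0.660 11.736 0.000
      vertex 0.629 5.261 0.000
      vertex 0.629 5.261 29.196
    endloop
  endfacet
  facet normal -1.0000 0.0048 0.0000
    outer loop
      vertex 0.660 11.736 0.000
      vertex 0.629 5.261 29.196
      vertex 0.660 11.736 29.196
    endloop
  endfacet
  facet normal -0.7105 -0.7037 0.0000
    outer loop
      vertex 0.629 5.261 0.000
      vertex 5.186 0.660 0.000
      vertex 5.186 0.660 29.196
    endloop
  endfacet
  facet normal -0.7105 -0.7037 0.0000
    outer loop
      vertex 0.629 5.261 0.000
      vertex 5.186 0.660 29.196
      vertex 0.629 5.261 29.196
    endloop
  endfacet
  facet normal -0.0048 -1.0000 0.0000
    outer loop
      vertex 5.186 0.660 0.000
      vertex 11.661 0.629 0.000
      vertex 11.661 0.629 29.196
    endloop
  endfacet
  facet normal -0.0048 -1.0000 0.0000
    outer loop
      vertex 5.186 0.660 0.000
      vertex 11.661 0.629 29.196
      vertex 5.186 0.660 29.196
    endloop
  endfacet
  facet normal 0.7037 -0.7105 0.0000
    outer loop
      vertex 11.661 0.629 0.000
      vertex 16.262 5.186 0.000
      vertex 16.262 5.186 29.196
    endloop
  endfacet
  facet normal 0.7037 -0.7105 0.0000
    outer loop
      vertex 11.661 0.629 0.000
      vertex 16.262 5.186 29.196
      vertex 11.661 0.629 29.196
    endloop
  endfacet
  facet normal 1.0000 -0.0048 0.0000
    outer loop
      vertex 16.262 5.186 0.000
      vertex 16.293 11.661 0.000
      vertex 16.293 11.661 29.196
    endloop
  endfacet
  facet normal 1.0000 -0.0048 0.0000
    outer loop
      vertex 16.262 5.186 0.000
      vertex 16.293 11.661 29.196
      vertex 16.262 5.186 29.196
    endloop
  endfacet
endsolid part

The G0 Z moves step by Δz≈4.866 mm. Every layer's G1 loop is the same polygon, so the solid is a straight extrusion of it from z=0 to z≈29.2. Closing with flat bottom and top caps and triangulating gives 28 facets — a regular 8-sided prism (a cylinder approximated with 8 flat sides), circumscribed radius ≈ 8.46 mm, height ≈ 29.2 mm.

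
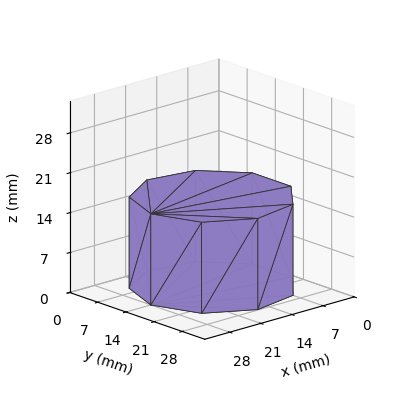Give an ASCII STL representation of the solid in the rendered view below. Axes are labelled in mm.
Reading the render: the shape is a regular 9-sided prism (a cylinder approximated with 9 flat sides), circumscribed radius ≈ 14 mm, height ≈ 16 mm (dimensions read to the nearest mm from the axis ticks). For the STL, each face is triangulated and given an outward normal.

solid part
  facet normal 0.0000 0.0000 -1.0000
    outer loop
      vertex 16.43 27.79 0.00
      vertex 24.72 23.00 0.00
      vertex 28.00 14.00 0.00
    endloop
  endfacet
  facet normal 0.0000 0.0000 -1.0000
    outer loop
      vertex 7.00 26.12 0.00
      vertex 16.43 27.79 0.00
      vertex 28.00 14.00 0.00
    endloop
  endfacet
  facet normal 0.0000 0.0000 -1.0000
    outer loop
      vertex 0.84 18.79 0.00
      vertex 7.00 26.12 0.00
      vertex 28.00 14.00 0.00
    endloop
  endfacet
  facet normal 0.0000 0.0000 -1.0000
    outer loop
      vertex 0.84 9.21 0.00
      vertex 0.84 18.79 0.00
      vertex 28.00 14.00 0.00
    endloop
  endfacet
  facet normal 0.0000 0.0000 -1.0000
    outer loop
      vertex 7.00 1.88 0.00
      vertex 0.84 9.21 0.00
      vertex 28.00 14.00 0.00
    endloop
  endfacet
  facet normal 0.0000 0.0000 -1.0000
    outer loop
      vertex 16.43 0.21 0.00
      vertex 7.00 1.88 0.00
      vertex 28.00 14.00 0.00
    endloop
  endfacet
  facet normal 0.0000 0.0000 -1.0000
    outer loop
      vertex 24.72 5.00 0.00
      vertex 16.43 0.21 0.00
      vertex 28.00 14.00 0.00
    endloop
  endfacet
  facet normal 0.0000 0.0000 1.0000
    outer loop
      vertex 28.00 14.00 16.00
      vertex 24.72 23.00 16.00
      vertex 16.43 27.79 16.00
    endloop
  endfacet
  facet normal 0.0000 0.0000 1.0000
    outer loop
      vertex 28.00 14.00 16.00
      vertex 16.43 27.79 16.00
      vertex 7.00 26.12 16.00
    endloop
  endfacet
  facet normal 0.0000 0.0000 1.0000
    outer loop
      vertex 28.00 14.00 16.00
      vertex 7.00 26.12 16.00
      vertex 0.84 18.79 16.00
    endloop
  endfacet
  facet normal 0.0000 0.0000 1.0000
    outer loop
      vertex 28.00 14.00 16.00
      vertex 0.84 18.79 16.00
      vertex 0.84 9.21 16.00
    endloop
  endfacet
  facet normal 0.0000 0.0000 1.0000
    outer loop
      vertex 28.00 14.00 16.00
      vertex 0.84 9.21 16.00
      vertex 7.00 1.88 16.00
    endloop
  endfacet
  facet normal 0.0000 0.0000 1.0000
    outer loop
      vertex 28.00 14.00 16.00
      vertex 7.00 1.88 16.00
      vertex 16.43 0.21 16.00
    endloop
  endfacet
  facet normal 0.0000 0.0000 1.0000
    outer loop
      vertex 28.00 14.00 16.00
      vertex 16.43 0.21 16.00
      vertex 24.72 5.00 16.00
    endloop
  endfacet
  facet normal 0.9395 0.3424 0.0000
    outer loop
      vertex 28.00 14.00 0.00
      vertex 24.72 23.00 0.00
      vertex 24.72 23.00 16.00
    endloop
  endfacet
  facet normal 0.9395 0.3424 0.0000
    outer loop
      vertex 28.00 14.00 0.00
      vertex 24.72 23.00 16.00
      vertex 28.00 14.00 16.00
    endloop
  endfacet
  facet normal 0.5003 0.8659 0.0000
    outer loop
      vertex 24.72 23.00 0.00
      vertex 16.43 27.79 0.00
      vertex 16.43 27.79 16.00
    endloop
  endfacet
  facet normal 0.5003 0.8659 0.0000
    outer loop
      vertex 24.72 23.00 0.00
      vertex 16.43 27.79 16.00
      vertex 24.72 23.00 16.00
    endloop
  endfacet
  facet normal -0.1744 0.9847 0.0000
    outer loop
      vertex 16.43 27.79 0.00
      vertex 7.00 26.12 0.00
      vertex 7.00 26.12 16.00
    endloop
  endfacet
  facet normal -0.1744 0.9847 0.0000
    outer loop
      vertex 16.43 27.79 0.00
      vertex 7.00 26.12 16.00
      vertex 16.43 27.79 16.00
    endloop
  endfacet
  facet normal -0.7656 0.6434 0.0000
    outer loop
      vertex 7.00 26.12 0.00
      vertex 0.84 18.79 0.00
      vertex 0.84 18.79 16.00
    endloop
  endfacet
  facet normal -0.7656 0.6434 0.0000
    outer loop
      vertex 7.00 26.12 0.00
      vertex 0.84 18.79 16.00
      vertex 7.00 26.12 16.00
    endloop
  endfacet
  facet normal -1.0000 0.0000 0.0000
    outer loop
      vertex 0.84 18.79 0.00
      vertex 0.84 9.21 0.00
      vertex 0.84 9.21 16.00
    endloop
  endfacet
  facet normal -1.0000 0.0000 0.0000
    outer loop
      vertex 0.84 18.79 0.00
      vertex 0.84 9.21 16.00
      vertex 0.84 18.79 16.00
    endloop
  endfacet
  facet normal -0.7656 -0.6434 0.0000
    outer loop
      vertex 0.84 9.21 0.00
      vertex 7.00 1.88 0.00
      vertex 7.00 1.88 16.00
    endloop
  endfacet
  facet normal -0.7656 -0.6434 0.0000
    outer loop
      vertex 0.84 9.21 0.00
      vertex 7.00 1.88 16.00
      vertex 0.84 9.21 16.00
    endloop
  endfacet
  facet normal -0.1744 -0.9847 0.0000
    outer loop
      vertex 7.00 1.88 0.00
      vertex 16.43 0.21 0.00
      vertex 16.43 0.21 16.00
    endloop
  endfacet
  facet normal -0.1744 -0.9847 0.0000
    outer loop
      vertex 7.00 1.88 0.00
      vertex 16.43 0.21 16.00
      vertex 7.00 1.88 16.00
    endloop
  endfacet
  facet normal 0.5003 -0.8659 0.0000
    outer loop
      vertex 16.43 0.21 0.00
      vertex 24.72 5.00 0.00
      vertex 24.72 5.00 16.00
    endloop
  endfacet
  facet normal 0.5003 -0.8659 0.0000
    outer loop
      vertex 16.43 0.21 0.00
      vertex 24.72 5.00 16.00
      vertex 16.43 0.21 16.00
    endloop
  endfacet
  facet normal 0.9395 -0.3424 0.0000
    outer loop
      vertex 24.72 5.00 0.00
      vertex 28.00 14.00 0.00
      vertex 28.00 14.00 16.00
    endloop
  endfacet
  facet normal 0.9395 -0.3424 0.0000
    outer loop
      vertex 24.72 5.00 0.00
      vertex 28.00 14.00 16.00
      vertex 24.72 5.00 16.00
    endloop
  endfacet
endsolid part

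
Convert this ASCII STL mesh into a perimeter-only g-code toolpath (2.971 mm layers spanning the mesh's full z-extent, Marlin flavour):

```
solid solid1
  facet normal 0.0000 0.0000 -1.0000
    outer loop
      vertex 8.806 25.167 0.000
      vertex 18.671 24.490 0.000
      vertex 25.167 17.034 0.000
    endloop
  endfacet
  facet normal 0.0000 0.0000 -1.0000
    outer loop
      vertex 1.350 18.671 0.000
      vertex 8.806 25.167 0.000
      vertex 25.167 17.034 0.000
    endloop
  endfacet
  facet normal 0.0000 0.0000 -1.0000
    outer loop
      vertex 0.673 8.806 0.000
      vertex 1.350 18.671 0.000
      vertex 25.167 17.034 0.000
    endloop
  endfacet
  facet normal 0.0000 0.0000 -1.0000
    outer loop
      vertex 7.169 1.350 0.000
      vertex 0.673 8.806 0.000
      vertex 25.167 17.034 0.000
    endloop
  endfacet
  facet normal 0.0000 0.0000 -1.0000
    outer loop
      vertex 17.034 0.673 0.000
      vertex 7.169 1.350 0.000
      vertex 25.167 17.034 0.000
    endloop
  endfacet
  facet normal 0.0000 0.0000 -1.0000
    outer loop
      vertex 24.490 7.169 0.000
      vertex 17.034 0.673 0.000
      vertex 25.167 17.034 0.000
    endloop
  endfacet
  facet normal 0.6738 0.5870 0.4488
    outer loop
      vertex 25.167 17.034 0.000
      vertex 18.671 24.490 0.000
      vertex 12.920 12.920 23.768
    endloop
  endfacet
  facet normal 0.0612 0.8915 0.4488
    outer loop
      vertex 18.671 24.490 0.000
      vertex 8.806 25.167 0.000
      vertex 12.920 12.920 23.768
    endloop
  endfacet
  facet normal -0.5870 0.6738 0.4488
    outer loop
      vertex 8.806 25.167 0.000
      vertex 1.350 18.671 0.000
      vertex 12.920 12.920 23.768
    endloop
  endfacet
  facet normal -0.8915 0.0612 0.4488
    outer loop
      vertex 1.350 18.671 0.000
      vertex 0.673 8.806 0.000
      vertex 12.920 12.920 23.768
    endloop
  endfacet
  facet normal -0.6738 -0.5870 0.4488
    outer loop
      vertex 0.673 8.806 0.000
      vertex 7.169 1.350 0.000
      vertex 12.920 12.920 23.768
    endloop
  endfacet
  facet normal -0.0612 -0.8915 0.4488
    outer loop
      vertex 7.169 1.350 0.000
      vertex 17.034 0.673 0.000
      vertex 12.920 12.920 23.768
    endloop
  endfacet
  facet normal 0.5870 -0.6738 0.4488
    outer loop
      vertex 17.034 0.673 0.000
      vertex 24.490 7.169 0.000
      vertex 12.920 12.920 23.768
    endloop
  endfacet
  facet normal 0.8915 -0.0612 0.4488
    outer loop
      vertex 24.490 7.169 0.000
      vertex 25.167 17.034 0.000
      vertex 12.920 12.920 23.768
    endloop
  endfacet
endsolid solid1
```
; perimeter-only toolpath
G21 ; units = mm
G90 ; absolute positioning
G28 ; home
; layer 1
G0 Z2.971
G0 X23.636 Y16.520
G1 X17.952 Y23.044
G1 X9.320 Y23.636
G1 X2.796 Y17.952
G1 X2.204 Y9.320
G1 X7.888 Y2.796
G1 X16.520 Y2.204
G1 X23.044 Y7.888
G1 X23.636 Y16.520
; layer 2
G0 Z5.942
G0 X22.105 Y16.005
G1 X17.233 Y21.598
G1 X9.835 Y22.105
G1 X4.242 Y17.233
G1 X3.735 Y9.835
G1 X8.607 Y4.242
G1 X16.005 Y3.735
G1 X21.598 Y8.607
G1 X22.105 Y16.005
; layer 3
G0 Z8.913
G0 X20.574 Y15.491
G1 X16.514 Y20.151
G1 X10.349 Y20.574
G1 X5.689 Y16.514
G1 X5.266 Y10.349
G1 X9.326 Y5.689
G1 X15.491 Y5.266
G1 X20.151 Y9.326
G1 X20.574 Y15.491
; layer 4
G0 Z11.884
G0 X19.044 Y14.977
G1 X15.796 Y18.705
G1 X10.863 Y19.044
G1 X7.135 Y15.796
G1 X6.796 Y10.863
G1 X10.044 Y7.135
G1 X14.977 Y6.796
G1 X18.705 Y10.044
G1 X19.044 Y14.977
; layer 5
G0 Z14.855
G0 X17.513 Y14.463
G1 X15.077 Y17.259
G1 X11.377 Y17.513
G1 X8.581 Y15.077
G1 X8.327 Y11.377
G1 X10.763 Y8.581
G1 X14.463 Y8.327
G1 X17.259 Y10.763
G1 X17.513 Y14.463
; layer 6
G0 Z17.826
G0 X15.982 Y13.948
G1 X14.358 Y15.812
G1 X11.891 Y15.982
G1 X10.027 Y14.358
G1 X9.858 Y11.891
G1 X11.482 Y10.027
G1 X13.948 Y9.858
G1 X15.812 Y11.482
G1 X15.982 Y13.948
; layer 7
G0 Z20.797
G0 X14.451 Y13.434
G1 X13.639 Y14.366
G1 X12.406 Y14.451
G1 X11.474 Y13.639
G1 X11.389 Y12.406
G1 X12.201 Y11.474
G1 X13.434 Y11.389
G1 X14.366 Y12.201
G1 X14.451 Y13.434
M2 ; end

The solid is a regular 8-sided pyramid, base circumscribed radius ≈ 12.9 mm, apex at z ≈ 23.8 mm. Slicing at Δz = 2.971 mm — 8 equal slices spanning the solid's height, so layer i sits at z = i·h/8 — gives 7 non-empty perimeters. Each is a 8-segment closed polygon; G0 lifts to the layer z and rapids to the start vertex, then G1 traces the edges. The cross-section shrinks linearly with z (the slice at the apex is degenerate and omitted).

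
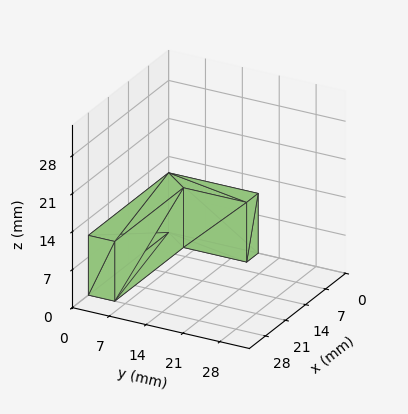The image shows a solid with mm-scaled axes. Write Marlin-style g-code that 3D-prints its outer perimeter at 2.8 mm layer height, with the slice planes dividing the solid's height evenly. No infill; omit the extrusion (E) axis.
Reading the render: the shape is an L-shaped prism: outer 28 × 17 mm, arm thicknesses ≈ 5 mm (horizontal) and 4 mm (vertical), extruded 11 mm in z (dimensions read to the nearest mm from the axis ticks). For the g-code, the solid's height is divided into equal slices at the stated Δz and each level perimeter traced with G1 moves after a G0 lift.

; perimeter-only toolpath
G21 ; units = mm
G90 ; absolute positioning
G28 ; home
; layer 1
G0 Z2.8
G0 X0.0 Y0.0
G1 X28.0 Y0.0
G1 X28.0 Y5.0
G1 X4.0 Y5.0
G1 X4.0 Y17.0
G1 X0.0 Y17.0
G1 X0.0 Y0.0
; layer 2
G0 Z5.5
G0 X0.0 Y0.0
G1 X28.0 Y0.0
G1 X28.0 Y5.0
G1 X4.0 Y5.0
G1 X4.0 Y17.0
G1 X0.0 Y17.0
G1 X0.0 Y0.0
; layer 3
G0 Z8.2
G0 X0.0 Y0.0
G1 X28.0 Y0.0
G1 X28.0 Y5.0
G1 X4.0 Y5.0
G1 X4.0 Y17.0
G1 X0.0 Y17.0
G1 X0.0 Y0.0
; layer 4
G0 Z11.0
G0 X0.0 Y0.0
G1 X28.0 Y0.0
G1 X28.0 Y5.0
G1 X4.0 Y5.0
G1 X4.0 Y17.0
G1 X0.0 Y17.0
G1 X0.0 Y0.0
M2 ; end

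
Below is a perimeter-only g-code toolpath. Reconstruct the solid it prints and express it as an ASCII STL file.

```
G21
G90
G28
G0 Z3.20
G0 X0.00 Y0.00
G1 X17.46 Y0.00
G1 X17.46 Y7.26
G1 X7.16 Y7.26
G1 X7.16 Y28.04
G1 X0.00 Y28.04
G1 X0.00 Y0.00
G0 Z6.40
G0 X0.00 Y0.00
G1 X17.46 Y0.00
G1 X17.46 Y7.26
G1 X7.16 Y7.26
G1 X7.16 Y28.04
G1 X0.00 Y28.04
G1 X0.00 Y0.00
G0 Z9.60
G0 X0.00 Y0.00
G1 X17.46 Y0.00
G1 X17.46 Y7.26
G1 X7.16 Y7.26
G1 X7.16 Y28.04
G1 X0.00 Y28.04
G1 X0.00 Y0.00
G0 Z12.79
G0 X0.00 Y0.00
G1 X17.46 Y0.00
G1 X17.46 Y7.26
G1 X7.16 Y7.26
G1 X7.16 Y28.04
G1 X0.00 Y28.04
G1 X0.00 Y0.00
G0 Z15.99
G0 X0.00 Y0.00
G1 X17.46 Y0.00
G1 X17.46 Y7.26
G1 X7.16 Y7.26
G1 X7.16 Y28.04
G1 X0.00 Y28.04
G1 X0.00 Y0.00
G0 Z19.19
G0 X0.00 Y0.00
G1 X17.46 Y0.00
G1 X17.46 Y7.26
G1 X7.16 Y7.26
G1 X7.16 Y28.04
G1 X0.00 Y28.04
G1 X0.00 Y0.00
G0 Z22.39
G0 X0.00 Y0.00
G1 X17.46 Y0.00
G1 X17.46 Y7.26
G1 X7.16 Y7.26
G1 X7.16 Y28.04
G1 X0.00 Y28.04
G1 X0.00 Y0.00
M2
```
solid part
  facet normal 0.0000 0.0000 -1.0000
    outer loop
      vertex 17.46 7.26 0.00
      vertex 17.46 0.00 0.00
      vertex 0.00 0.00 0.00
    endloop
  endfacet
  facet normal 0.0000 0.0000 -1.0000
    outer loop
      vertex 7.16 7.26 0.00
      vertex 17.46 7.26 0.00
      vertex 0.00 0.00 0.00
    endloop
  endfacet
  facet normal 0.0000 0.0000 -1.0000
    outer loop
      vertex 7.16 28.04 0.00
      vertex 7.16 7.26 0.00
      vertex 0.00 0.00 0.00
    endloop
  endfacet
  facet normal 0.0000 0.0000 -1.0000
    outer loop
      vertex 0.00 28.04 0.00
      vertex 7.16 28.04 0.00
      vertex 0.00 0.00 0.00
    endloop
  endfacet
  facet normal 0.0000 0.0000 1.0000
    outer loop
      vertex 0.00 0.00 22.39
      vertex 17.46 0.00 22.39
      vertex 17.46 7.26 22.39
    endloop
  endfacet
  facet normal 0.0000 0.0000 1.0000
    outer loop
      vertex 0.00 0.00 22.39
      vertex 17.46 7.26 22.39
      vertex 7.16 7.26 22.39
    endloop
  endfacet
  facet normal 0.0000 0.0000 1.0000
    outer loop
      vertex 0.00 0.00 22.39
      vertex 7.16 7.26 22.39
      vertex 7.16 28.04 22.39
    endloop
  endfacet
  facet normal 0.0000 0.0000 1.0000
    outer loop
      vertex 0.00 0.00 22.39
      vertex 7.16 28.04 22.39
      vertex 0.00 28.04 22.39
    endloop
  endfacet
  facet normal 0.0000 -1.0000 0.0000
    outer loop
      vertex 0.00 0.00 0.00
      vertex 17.46 0.00 0.00
      vertex 17.46 0.00 22.39
    endloop
  endfacet
  facet normal 0.0000 -1.0000 0.0000
    outer loop
      vertex 0.00 0.00 0.00
      vertex 17.46 0.00 22.39
      vertex 0.00 0.00 22.39
    endloop
  endfacet
  facet normal 1.0000 0.0000 0.0000
    outer loop
      vertex 17.46 0.00 0.00
      vertex 17.46 7.26 0.00
      vertex 17.46 7.26 22.39
    endloop
  endfacet
  facet normal 1.0000 0.0000 0.0000
    outer loop
      vertex 17.46 0.00 0.00
      vertex 17.46 7.26 22.39
      vertex 17.46 0.00 22.39
    endloop
  endfacet
  facet normal 0.0000 1.0000 0.0000
    outer loop
      vertex 17.46 7.26 0.00
      vertex 7.16 7.26 0.00
      vertex 7.16 7.26 22.39
    endloop
  endfacet
  facet normal 0.0000 1.0000 0.0000
    outer loop
      vertex 17.46 7.26 0.00
      vertex 7.16 7.26 22.39
      vertex 17.46 7.26 22.39
    endloop
  endfacet
  facet normal 1.0000 0.0000 0.0000
    outer loop
      vertex 7.16 7.26 0.00
      vertex 7.16 28.04 0.00
      vertex 7.16 28.04 22.39
    endloop
  endfacet
  facet normal 1.0000 0.0000 0.0000
    outer loop
      vertex 7.16 7.26 0.00
      vertex 7.16 28.04 22.39
      vertex 7.16 7.26 22.39
    endloop
  endfacet
  facet normal 0.0000 1.0000 0.0000
    outer loop
      vertex 7.16 28.04 0.00
      vertex 0.00 28.04 0.00
      vertex 0.00 28.04 22.39
    endloop
  endfacet
  facet normal 0.0000 1.0000 0.0000
    outer loop
      vertex 7.16 28.04 0.00
      vertex 0.00 28.04 22.39
      vertex 7.16 28.04 22.39
    endloop
  endfacet
  facet normal -1.0000 0.0000 0.0000
    outer loop
      vertex 0.00 28.04 0.00
      vertex 0.00 0.00 0.00
      vertex 0.00 0.00 22.39
    endloop
  endfacet
  facet normal -1.0000 0.0000 0.0000
    outer loop
      vertex 0.00 28.04 0.00
      vertex 0.00 0.00 22.39
      vertex 0.00 28.04 22.39
    endloop
  endfacet
endsolid part

The G0 Z moves step by Δz≈3.20 mm. Every layer's G1 loop is the same polygon, so the solid is a straight extrusion of it from z=0 to z≈22.4. Closing with flat bottom and top caps and triangulating gives 20 facets — an L-shaped prism: outer 17.5 × 28 mm, arm thicknesses ≈ 7.26 mm (horizontal) and 7.16 mm (vertical), extruded 22.4 mm in z.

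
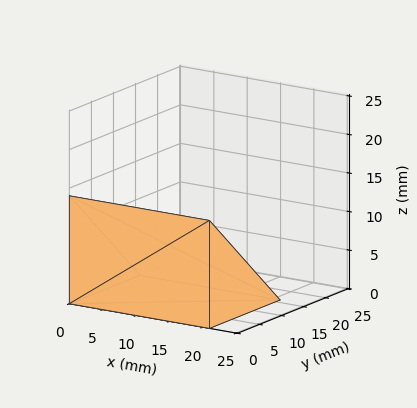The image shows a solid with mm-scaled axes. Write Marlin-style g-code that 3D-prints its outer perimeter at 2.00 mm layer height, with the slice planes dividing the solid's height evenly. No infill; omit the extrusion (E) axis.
Reading the render: the shape is a wedge (ramp): 21 × 16 mm base, rising to 14 mm along the y=0 edge and sloping linearly to z=0 at y=16 (dimensions read to the nearest mm from the axis ticks). For the g-code, the solid's height is divided into equal slices at the stated Δz and each level perimeter traced with G1 moves after a G0 lift.

; perimeter-only toolpath
G21 ; units = mm
G90 ; absolute positioning
G28 ; home
; layer 1
G0 Z2.00
G0 X0.00 Y0.00
G1 X21.00 Y0.00
G1 X21.00 Y13.71
G1 X0.00 Y13.71
G1 X0.00 Y0.00
; layer 2
G0 Z4.00
G0 X0.00 Y0.00
G1 X21.00 Y0.00
G1 X21.00 Y11.43
G1 X0.00 Y11.43
G1 X0.00 Y0.00
; layer 3
G0 Z6.00
G0 X0.00 Y0.00
G1 X21.00 Y0.00
G1 X21.00 Y9.14
G1 X0.00 Y9.14
G1 X0.00 Y0.00
; layer 4
G0 Z8.00
G0 X0.00 Y0.00
G1 X21.00 Y0.00
G1 X21.00 Y6.86
G1 X0.00 Y6.86
G1 X0.00 Y0.00
; layer 5
G0 Z10.00
G0 X0.00 Y0.00
G1 X21.00 Y0.00
G1 X21.00 Y4.57
G1 X0.00 Y4.57
G1 X0.00 Y0.00
; layer 6
G0 Z12.00
G0 X0.00 Y0.00
G1 X21.00 Y0.00
G1 X21.00 Y2.29
G1 X0.00 Y2.29
G1 X0.00 Y0.00
M2 ; end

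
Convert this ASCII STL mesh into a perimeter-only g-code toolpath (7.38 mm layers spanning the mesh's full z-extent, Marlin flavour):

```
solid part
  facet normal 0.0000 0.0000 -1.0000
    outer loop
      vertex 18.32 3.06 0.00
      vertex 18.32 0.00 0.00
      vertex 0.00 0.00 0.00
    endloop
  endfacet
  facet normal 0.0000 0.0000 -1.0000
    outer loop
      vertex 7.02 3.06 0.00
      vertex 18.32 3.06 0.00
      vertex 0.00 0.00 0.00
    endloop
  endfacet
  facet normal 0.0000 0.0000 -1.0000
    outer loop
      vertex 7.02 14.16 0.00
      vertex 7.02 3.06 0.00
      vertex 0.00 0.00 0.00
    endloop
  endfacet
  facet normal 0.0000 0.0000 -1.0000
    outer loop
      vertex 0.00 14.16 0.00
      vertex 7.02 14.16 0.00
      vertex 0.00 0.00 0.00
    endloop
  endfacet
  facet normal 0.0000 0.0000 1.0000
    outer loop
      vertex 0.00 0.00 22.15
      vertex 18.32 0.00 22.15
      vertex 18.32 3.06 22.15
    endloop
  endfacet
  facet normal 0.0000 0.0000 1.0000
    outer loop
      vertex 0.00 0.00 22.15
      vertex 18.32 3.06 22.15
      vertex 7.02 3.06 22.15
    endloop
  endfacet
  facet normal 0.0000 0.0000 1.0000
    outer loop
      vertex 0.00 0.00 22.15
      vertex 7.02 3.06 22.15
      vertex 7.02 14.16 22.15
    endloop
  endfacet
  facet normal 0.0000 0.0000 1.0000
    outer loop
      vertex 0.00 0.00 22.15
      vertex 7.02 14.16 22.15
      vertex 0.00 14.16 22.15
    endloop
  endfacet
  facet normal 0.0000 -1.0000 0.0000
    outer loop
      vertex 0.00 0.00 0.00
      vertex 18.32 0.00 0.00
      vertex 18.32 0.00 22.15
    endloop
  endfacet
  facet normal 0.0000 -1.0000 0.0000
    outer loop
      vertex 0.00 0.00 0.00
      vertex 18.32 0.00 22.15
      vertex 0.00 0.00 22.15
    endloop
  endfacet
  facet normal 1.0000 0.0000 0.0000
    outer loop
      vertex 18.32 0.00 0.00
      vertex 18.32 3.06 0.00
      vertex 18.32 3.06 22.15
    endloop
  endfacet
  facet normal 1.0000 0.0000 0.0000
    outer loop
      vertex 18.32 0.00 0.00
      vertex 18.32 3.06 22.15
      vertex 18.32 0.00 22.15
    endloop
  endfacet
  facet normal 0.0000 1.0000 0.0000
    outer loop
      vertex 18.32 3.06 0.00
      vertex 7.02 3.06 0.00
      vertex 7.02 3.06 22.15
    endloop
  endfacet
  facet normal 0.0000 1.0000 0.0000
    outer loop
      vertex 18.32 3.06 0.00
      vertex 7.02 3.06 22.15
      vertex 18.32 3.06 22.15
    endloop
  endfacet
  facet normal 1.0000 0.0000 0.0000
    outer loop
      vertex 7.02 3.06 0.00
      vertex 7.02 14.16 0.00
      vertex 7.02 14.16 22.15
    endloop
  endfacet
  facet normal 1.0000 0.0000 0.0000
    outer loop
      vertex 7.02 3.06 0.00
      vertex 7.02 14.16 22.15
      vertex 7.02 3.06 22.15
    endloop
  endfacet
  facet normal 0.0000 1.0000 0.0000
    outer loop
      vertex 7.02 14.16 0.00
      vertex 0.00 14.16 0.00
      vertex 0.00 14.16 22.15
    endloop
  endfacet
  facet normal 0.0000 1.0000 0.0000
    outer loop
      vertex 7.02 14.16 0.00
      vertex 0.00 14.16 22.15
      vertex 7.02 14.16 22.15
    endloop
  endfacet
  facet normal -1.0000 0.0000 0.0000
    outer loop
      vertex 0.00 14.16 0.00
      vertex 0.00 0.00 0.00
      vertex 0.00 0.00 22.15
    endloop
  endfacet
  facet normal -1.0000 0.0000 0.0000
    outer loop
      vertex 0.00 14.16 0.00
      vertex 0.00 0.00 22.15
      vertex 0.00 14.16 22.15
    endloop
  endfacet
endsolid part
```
; perimeter-only toolpath
G21 ; units = mm
G90 ; absolute positioning
G28 ; home
; layer 1
G0 Z7.38
G0 X0.00 Y0.00
G1 X18.32 Y0.00
G1 X18.32 Y3.06
G1 X7.02 Y3.06
G1 X7.02 Y14.16
G1 X0.00 Y14.16
G1 X0.00 Y0.00
; layer 2
G0 Z14.77
G0 X0.00 Y0.00
G1 X18.32 Y0.00
G1 X18.32 Y3.06
G1 X7.02 Y3.06
G1 X7.02 Y14.16
G1 X0.00 Y14.16
G1 X0.00 Y0.00
; layer 3
G0 Z22.15
G0 X0.00 Y0.00
G1 X18.32 Y0.00
G1 X18.32 Y3.06
G1 X7.02 Y3.06
G1 X7.02 Y14.16
G1 X0.00 Y14.16
G1 X0.00 Y0.00
M2 ; end

The solid is an L-shaped prism: outer 18.3 × 14.2 mm, arm thicknesses ≈ 3.06 mm (horizontal) and 7.02 mm (vertical), extruded 22.1 mm in z. Slicing at Δz = 7.38 mm — 3 equal slices spanning the solid's height, so layer i sits at z = i·h/3 — gives 3 non-empty perimeters. Each is a 6-segment closed polygon; G0 lifts to the layer z and rapids to the start vertex, then G1 traces the edges.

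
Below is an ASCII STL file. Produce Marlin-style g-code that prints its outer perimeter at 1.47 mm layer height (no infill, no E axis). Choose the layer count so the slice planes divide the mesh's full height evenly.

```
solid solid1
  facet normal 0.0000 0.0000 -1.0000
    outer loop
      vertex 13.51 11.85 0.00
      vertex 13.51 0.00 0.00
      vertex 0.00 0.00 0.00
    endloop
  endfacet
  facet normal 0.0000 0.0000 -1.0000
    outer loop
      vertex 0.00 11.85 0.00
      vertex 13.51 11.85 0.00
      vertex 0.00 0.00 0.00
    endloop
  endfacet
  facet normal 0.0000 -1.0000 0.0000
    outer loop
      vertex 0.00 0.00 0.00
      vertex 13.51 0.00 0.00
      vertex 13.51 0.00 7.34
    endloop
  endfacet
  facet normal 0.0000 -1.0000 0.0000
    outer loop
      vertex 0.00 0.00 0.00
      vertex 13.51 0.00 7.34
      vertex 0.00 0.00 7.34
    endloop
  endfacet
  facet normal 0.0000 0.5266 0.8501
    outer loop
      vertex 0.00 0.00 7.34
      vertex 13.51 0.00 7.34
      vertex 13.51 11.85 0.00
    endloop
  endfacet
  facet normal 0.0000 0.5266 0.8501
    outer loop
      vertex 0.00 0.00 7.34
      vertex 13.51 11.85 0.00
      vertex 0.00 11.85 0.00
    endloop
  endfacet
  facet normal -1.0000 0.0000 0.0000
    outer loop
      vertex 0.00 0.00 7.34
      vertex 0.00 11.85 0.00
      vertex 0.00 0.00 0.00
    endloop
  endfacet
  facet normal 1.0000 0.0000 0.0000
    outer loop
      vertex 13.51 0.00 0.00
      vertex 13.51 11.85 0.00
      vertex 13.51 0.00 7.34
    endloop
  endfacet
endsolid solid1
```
; perimeter-only toolpath
G21 ; units = mm
G90 ; absolute positioning
G28 ; home
; layer 1
G0 Z1.47
G0 X0.00 Y0.00
G1 X13.51 Y0.00
G1 X13.51 Y9.48
G1 X0.00 Y9.48
G1 X0.00 Y0.00
; layer 2
G0 Z2.94
G0 X0.00 Y0.00
G1 X13.51 Y0.00
G1 X13.51 Y7.11
G1 X0.00 Y7.11
G1 X0.00 Y0.00
; layer 3
G0 Z4.40
G0 X0.00 Y0.00
G1 X13.51 Y0.00
G1 X13.51 Y4.74
G1 X0.00 Y4.74
G1 X0.00 Y0.00
; layer 4
G0 Z5.87
G0 X0.00 Y0.00
G1 X13.51 Y0.00
G1 X13.51 Y2.37
G1 X0.00 Y2.37
G1 X0.00 Y0.00
M2 ; end

The solid is a wedge (ramp): 13.5 × 11.8 mm base, rising to 7.34 mm along the y=0 edge and sloping linearly to z=0 at y=11.8. Slicing at Δz = 1.47 mm — 5 equal slices spanning the solid's height, so layer i sits at z = i·h/5 — gives 4 non-empty perimeters. Each is a 4-segment closed polygon; G0 lifts to the layer z and rapids to the start vertex, then G1 traces the edges. The cross-section shrinks linearly with z (the slice at the apex is degenerate and omitted).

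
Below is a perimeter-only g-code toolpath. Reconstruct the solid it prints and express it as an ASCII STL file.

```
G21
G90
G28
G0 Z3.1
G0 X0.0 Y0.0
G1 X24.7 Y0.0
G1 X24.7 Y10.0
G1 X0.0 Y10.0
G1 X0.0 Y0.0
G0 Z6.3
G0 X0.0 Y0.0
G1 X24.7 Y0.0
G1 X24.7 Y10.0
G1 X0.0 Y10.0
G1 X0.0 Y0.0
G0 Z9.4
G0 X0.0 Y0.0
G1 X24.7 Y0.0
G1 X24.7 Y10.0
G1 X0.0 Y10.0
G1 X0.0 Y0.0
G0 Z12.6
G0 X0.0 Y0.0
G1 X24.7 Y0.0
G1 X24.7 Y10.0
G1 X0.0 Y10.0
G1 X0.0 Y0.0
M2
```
solid part
  facet normal 0.0000 0.0000 -1.0000
    outer loop
      vertex 24.7 10.0 0.0
      vertex 24.7 0.0 0.0
      vertex 0.0 0.0 0.0
    endloop
  endfacet
  facet normal 0.0000 0.0000 -1.0000
    outer loop
      vertex 0.0 10.0 0.0
      vertex 24.7 10.0 0.0
      vertex 0.0 0.0 0.0
    endloop
  endfacet
  facet normal 0.0000 0.0000 1.0000
    outer loop
      vertex 0.0 0.0 12.6
      vertex 24.7 0.0 12.6
      vertex 24.7 10.0 12.6
    endloop
  endfacet
  facet normal 0.0000 0.0000 1.0000
    outer loop
      vertex 0.0 0.0 12.6
      vertex 24.7 10.0 12.6
      vertex 0.0 10.0 12.6
    endloop
  endfacet
  facet normal 0.0000 -1.0000 0.0000
    outer loop
      vertex 0.0 0.0 0.0
      vertex 24.7 0.0 0.0
      vertex 24.7 0.0 12.6
    endloop
  endfacet
  facet normal 0.0000 -1.0000 0.0000
    outer loop
      vertex 0.0 0.0 0.0
      vertex 24.7 0.0 12.6
      vertex 0.0 0.0 12.6
    endloop
  endfacet
  facet normal 0.0000 1.0000 0.0000
    outer loop
      vertex 24.7 10.0 12.6
      vertex 24.7 10.0 0.0
      vertex 0.0 10.0 0.0
    endloop
  endfacet
  facet normal 0.0000 1.0000 0.0000
    outer loop
      vertex 0.0 10.0 12.6
      vertex 24.7 10.0 12.6
      vertex 0.0 10.0 0.0
    endloop
  endfacet
  facet normal -1.0000 0.0000 0.0000
    outer loop
      vertex 0.0 10.0 12.6
      vertex 0.0 10.0 0.0
      vertex 0.0 0.0 0.0
    endloop
  endfacet
  facet normal -1.0000 0.0000 0.0000
    outer loop
      vertex 0.0 0.0 12.6
      vertex 0.0 10.0 12.6
      vertex 0.0 0.0 0.0
    endloop
  endfacet
  facet normal 1.0000 0.0000 0.0000
    outer loop
      vertex 24.7 0.0 0.0
      vertex 24.7 10.0 0.0
      vertex 24.7 10.0 12.6
    endloop
  endfacet
  facet normal 1.0000 0.0000 0.0000
    outer loop
      vertex 24.7 0.0 0.0
      vertex 24.7 10.0 12.6
      vertex 24.7 0.0 12.6
    endloop
  endfacet
endsolid part

The G0 Z moves step by Δz≈3.1 mm. Every layer's G1 loop is the same polygon, so the solid is a straight extrusion of it from z=0 to z≈12.6. Closing with flat bottom and top caps and triangulating gives 12 facets — a rectangular box, roughly 24.7 × 10 mm footprint and 12.6 mm tall.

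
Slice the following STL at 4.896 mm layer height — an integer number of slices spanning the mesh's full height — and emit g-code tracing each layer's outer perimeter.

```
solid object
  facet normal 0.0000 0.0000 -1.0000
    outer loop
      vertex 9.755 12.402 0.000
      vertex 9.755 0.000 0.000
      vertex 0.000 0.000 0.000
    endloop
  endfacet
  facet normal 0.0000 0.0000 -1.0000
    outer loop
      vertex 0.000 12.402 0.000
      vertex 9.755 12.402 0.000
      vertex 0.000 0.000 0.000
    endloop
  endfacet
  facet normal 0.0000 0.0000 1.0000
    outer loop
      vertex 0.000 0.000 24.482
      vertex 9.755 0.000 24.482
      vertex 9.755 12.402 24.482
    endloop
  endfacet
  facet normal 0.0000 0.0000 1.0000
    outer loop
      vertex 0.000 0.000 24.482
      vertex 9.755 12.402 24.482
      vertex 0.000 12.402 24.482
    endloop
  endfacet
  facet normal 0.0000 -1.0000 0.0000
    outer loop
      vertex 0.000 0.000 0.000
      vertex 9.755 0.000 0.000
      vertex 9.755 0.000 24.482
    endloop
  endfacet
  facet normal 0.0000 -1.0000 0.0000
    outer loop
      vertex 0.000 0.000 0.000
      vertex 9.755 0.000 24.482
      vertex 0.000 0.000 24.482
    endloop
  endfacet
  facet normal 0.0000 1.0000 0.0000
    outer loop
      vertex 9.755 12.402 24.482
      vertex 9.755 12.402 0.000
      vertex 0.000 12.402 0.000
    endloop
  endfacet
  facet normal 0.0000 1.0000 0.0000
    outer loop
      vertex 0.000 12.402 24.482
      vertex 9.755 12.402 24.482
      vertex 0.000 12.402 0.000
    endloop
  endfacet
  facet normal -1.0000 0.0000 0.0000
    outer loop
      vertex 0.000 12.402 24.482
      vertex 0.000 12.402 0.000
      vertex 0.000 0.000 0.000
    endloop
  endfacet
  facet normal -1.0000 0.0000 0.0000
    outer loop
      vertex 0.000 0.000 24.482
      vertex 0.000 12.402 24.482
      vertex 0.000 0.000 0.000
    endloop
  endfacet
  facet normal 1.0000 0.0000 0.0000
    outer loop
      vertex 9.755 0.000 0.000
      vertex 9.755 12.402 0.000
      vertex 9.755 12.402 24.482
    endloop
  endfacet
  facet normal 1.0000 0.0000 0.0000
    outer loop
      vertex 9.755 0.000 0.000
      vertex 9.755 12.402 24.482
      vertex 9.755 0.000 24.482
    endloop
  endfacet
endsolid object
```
; perimeter-only toolpath
G21 ; units = mm
G90 ; absolute positioning
G28 ; home
; layer 1
G0 Z4.896
G0 X0.000 Y0.000
G1 X9.755 Y0.000
G1 X9.755 Y12.402
G1 X0.000 Y12.402
G1 X0.000 Y0.000
; layer 2
G0 Z9.793
G0 X0.000 Y0.000
G1 X9.755 Y0.000
G1 X9.755 Y12.402
G1 X0.000 Y12.402
G1 X0.000 Y0.000
; layer 3
G0 Z14.689
G0 X0.000 Y0.000
G1 X9.755 Y0.000
G1 X9.755 Y12.402
G1 X0.000 Y12.402
G1 X0.000 Y0.000
; layer 4
G0 Z19.586
G0 X0.000 Y0.000
G1 X9.755 Y0.000
G1 X9.755 Y12.402
G1 X0.000 Y12.402
G1 X0.000 Y0.000
; layer 5
G0 Z24.482
G0 X0.000 Y0.000
G1 X9.755 Y0.000
G1 X9.755 Y12.402
G1 X0.000 Y12.402
G1 X0.000 Y0.000
M2 ; end

The solid is a rectangular box, roughly 9.76 × 12.4 mm footprint and 24.5 mm tall. Slicing at Δz = 4.896 mm — 5 equal slices spanning the solid's height, so layer i sits at z = i·h/5 — gives 5 non-empty perimeters. Each is a 4-segment closed polygon; G0 lifts to the layer z and rapids to the start vertex, then G1 traces the edges.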